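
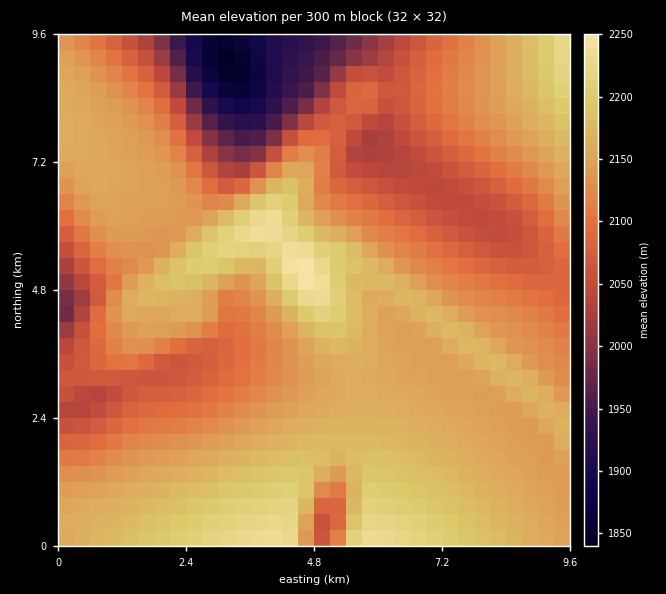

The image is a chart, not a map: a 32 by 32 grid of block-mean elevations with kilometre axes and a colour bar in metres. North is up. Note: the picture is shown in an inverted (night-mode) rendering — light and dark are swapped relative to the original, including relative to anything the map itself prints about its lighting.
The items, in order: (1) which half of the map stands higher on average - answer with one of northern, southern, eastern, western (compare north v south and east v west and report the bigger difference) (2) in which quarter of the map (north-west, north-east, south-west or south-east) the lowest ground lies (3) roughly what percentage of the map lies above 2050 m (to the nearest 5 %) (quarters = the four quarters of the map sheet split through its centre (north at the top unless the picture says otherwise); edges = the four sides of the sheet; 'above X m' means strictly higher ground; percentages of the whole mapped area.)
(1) The southern half stands higher on average than the northern half.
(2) The lowest point lies in the north-west quarter of the map.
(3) Ground above 2050 m makes up about 85 % of the sheet.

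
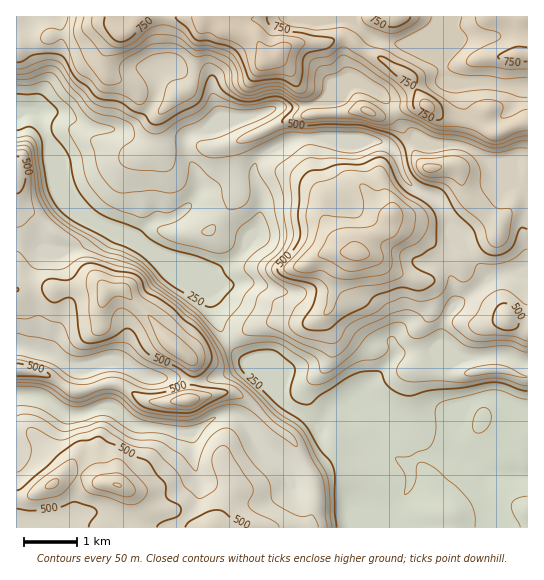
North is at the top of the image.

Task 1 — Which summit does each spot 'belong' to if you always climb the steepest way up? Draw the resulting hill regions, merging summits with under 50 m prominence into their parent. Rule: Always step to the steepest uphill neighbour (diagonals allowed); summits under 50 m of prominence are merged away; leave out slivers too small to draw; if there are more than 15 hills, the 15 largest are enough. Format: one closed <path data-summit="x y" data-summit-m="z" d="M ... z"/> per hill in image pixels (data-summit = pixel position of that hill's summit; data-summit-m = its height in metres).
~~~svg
<path data-summit="271 59" data-summit-m="881" d="M351 16l-334 0-1 97 18-2 5 3 12 31 0 9 13 32 9 16 10 11 15 11 39 19 10 8 66 24 21-15 9-9 6-14-36-28-14-4-11 1 11-15 0-8-6-17-6-12 0-17 44-17 23-4 20-8 31-1 20-6 8-14 19-10 4-14 17-25-15-11-6-6z"/><path data-summit="358 253" data-summit-m="718" d="M317 137l-28 4-22 11-10 9-2 5 0 12 6 17-2 28-16 28-14 13-19 11-27-12-35-12 22 24 39 18 6 24 17 30 58 61 16 8 13 11 18-20 18-2 6 3-2-9 5-9 34-37 35-1 8 13 0-32 8-22 6-7 24-16 9-10-24-32-9-8-15-35-7-7-18-8-8-7-12-30-6-6-8-4-47-1z"/><path data-summit="118 485" data-summit-m="652" d="M355 405l-14 0-5 2-16 19 0 8 5 13-1 4-34 20-3 0-28-28-11-18-13-10-6-2-11 3-27 17-9 0-20-5-25-3-26-18-18 2-12 5 7 27 0 9-11 31-4 33-8 6-15 0-19 7-14-2-1 2 379 1-2-18 16-23 2-24-10-2-14-11-6-8-6-24-6-6z"/><path data-summit="178 349" data-summit-m="648" d="M51 155l2 20 12 27 0 5-22 24-2 10 2 8-17-6-10-1 0 104 35 9 23 13 15-1 16-6 13 0 32 16 32 2 9 2 22-2 36-14-25-30-9-18-6-24-35-16-29-29-47-24-15-11-15-19z"/><path data-summit="369 111" data-summit-m="714" d="M358 83l-9 1-16 7-8 10-8 3-23 4-20 0-20 8-23 4-14 7-28 8-4 4 0 10 14 34 0 8-10 14 10 0 16 6 35 28 7-12 4-17 0-15-6-17 0-12 2-5 10-9 26-12 20-3 68 4 8 4 5-1 9-9 0-5-15-28-14-13z"/><path data-summit="430 169" data-summit-m="667" d="M417 140l-24 10 14 31 8 7 18 8 7 7 15 35 9 8 25 33 20-6 18 0 0-80-26-26-35-20-12-3-21 1z"/><path data-summit="187 401" data-summit-m="642" d="M118 361l-13 0-17 6 13 38 13 3 23 17 54 8 22-14 16-6 12 4 7 8 9 15 11-9 19-25-7-9-31-32-36 14-22 2-9-2-32-2z"/><path data-summit="427 106" data-summit-m="825" d="M374 37l-6 6-12 20-4 14-19 10-2 4 18-7 9-1 20 9 10 10 15 28 0 5-14 11 4 3 4 0 17-9 19 5 21-1 12 3 9-22 0-7-10-12-4-21-14-4-6-18-16-11-20-8-16-1z"/><path data-summit="53 483" data-summit-m="608" d="M33 395l-17 0 0 130 6 2 9 0 19-7 15 0 8-6 4-33 11-31-1-16-6-21-15 0-21-14z"/><path data-summit="507 318" data-summit-m="543" d="M527 273l-33 3-41 30-9 16-3 11 0 32 2 3 19-11 17 0 12-2 14 0 16 6 7 1z"/><path data-summit="515 55" data-summit-m="775" d="M527 16l-84 0-2 50 4 13 5 4 9 1 32-1 8 2 28 2z"/><path data-summit="17 173" data-summit-m="528" d="M34 111l-9 0-9 3 0 127 27 8-2-8 2-10 22-24 0-5-12-27-4-22 2-8-7-14-3-12z"/><path data-summit="17 370" data-summit-m="549" d="M21 347l-5 0 1 48 22 1 31 19 15-2 18-7-16-39-13 1-23-13z"/><path data-summit="397 17" data-summit-m="782" d="M442 16l-89 0-1 5 23 18 42 9 24 15 2-8z"/>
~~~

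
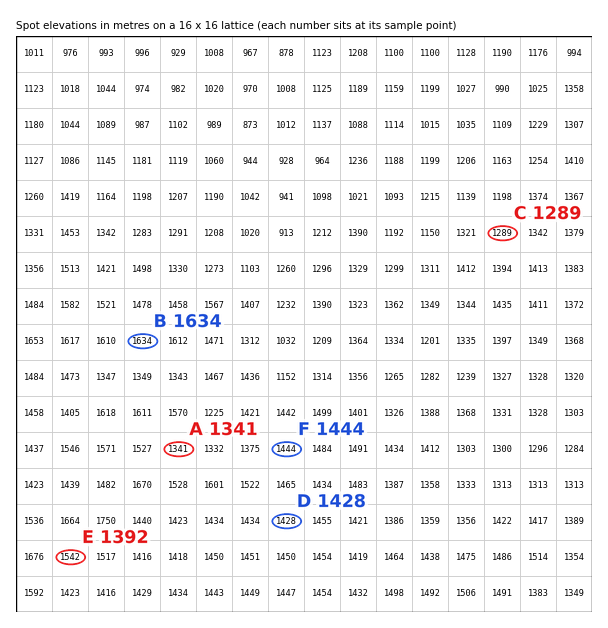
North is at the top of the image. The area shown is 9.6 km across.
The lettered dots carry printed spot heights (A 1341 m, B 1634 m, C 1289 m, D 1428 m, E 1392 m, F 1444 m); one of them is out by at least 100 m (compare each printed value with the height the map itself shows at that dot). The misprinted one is E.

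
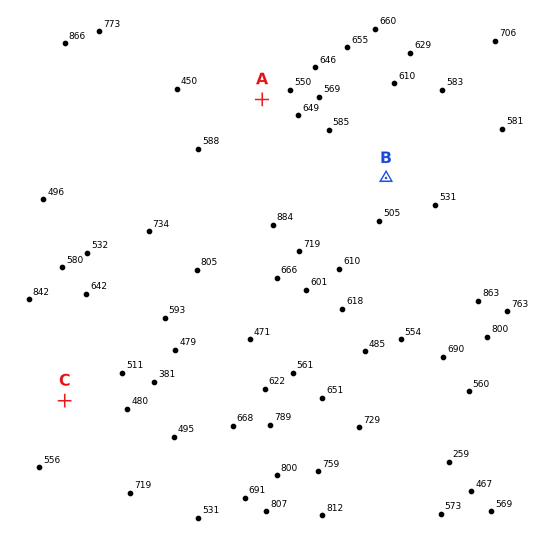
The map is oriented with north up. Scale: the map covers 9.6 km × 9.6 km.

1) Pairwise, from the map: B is higher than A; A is lower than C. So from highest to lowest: C B A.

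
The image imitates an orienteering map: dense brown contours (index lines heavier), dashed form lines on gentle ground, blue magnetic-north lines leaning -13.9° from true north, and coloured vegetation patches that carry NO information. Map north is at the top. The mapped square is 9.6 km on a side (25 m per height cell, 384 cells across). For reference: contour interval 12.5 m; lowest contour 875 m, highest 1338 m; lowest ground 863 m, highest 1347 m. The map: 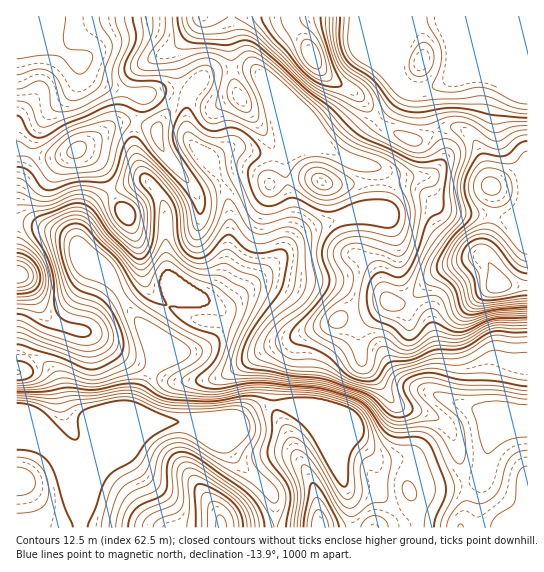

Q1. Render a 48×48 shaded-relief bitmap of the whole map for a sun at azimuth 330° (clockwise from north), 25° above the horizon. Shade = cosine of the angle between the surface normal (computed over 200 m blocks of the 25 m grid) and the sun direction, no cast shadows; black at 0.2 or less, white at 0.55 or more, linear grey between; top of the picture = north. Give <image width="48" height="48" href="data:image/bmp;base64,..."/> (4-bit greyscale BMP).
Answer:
<image width="48" height="48" href="data:image/bmp;base64,Qk32BAAAAAAAAHYAAAAoAAAAMAAAADAAAAABAAQAAAAAAIAEAAATCwAAEwsAABAAAAAAAAAAAAAAABEREQAiIiIAMzMzAERERABVVVUAZmZmAHd3dwCIiIgAmZmZAKqqqgC7u7sAzMzMAN3d3QDu7u4A////AJmZmqvM3dzLu7qYib3tuavLqpq8y6q6qYmZmqvM3d3Mu7uZmb3tuazLupq8y6q7qoiJmqvM3d3cvMy6qrzdurzLupmry7u7qoiJmavMzN3MvN3LqqvMqqu6qqmru6q7qpmZmarMzMzMzN3LqZq7qqu6qqqqqpqruqqpmaq8zMzN3cy7qZmrqau6qqqqqZmru8uqmZqrzN3d3czLuqq6qavLqqqqqZmru8uqmZmqrN7u3LvMzLu6qavLmImaqZmqu6qpmZmqqs7ty6q93Mu6mqrLhmaJmZmqqqqZmZmqqqu7qZmru7u6qqqqdUV4mZmqqpmIiIiZmYd3ZmeJq7uqqZiIdlaJqpmqmVVmZlVXd2VDIhE1iZmIdlRWiImaqYiIiAE0VDIjRWZUMhABNUMzMhAleImZh2ZmZhI0VUMiNYmZiHQQARAAAREkZmZ3ZmVWZndmZlVEV5vMzMp0IiIiNWZVVDNFZnd4iKmHZmVVaJq83d25dmZmd4mHZCI1VmiJmZh2ZmZWeJqqq83cuZiIiJmYdkIkREaIiHdmZ3dniZmYiKze27qYh4mYeGREQhJWZnd3iZmIiZmIiJre7cy6mImYeIdmYwATM3eJq7upmIiJmZrN7u3dy5mYeIh4hiAAAFZ4rMypmIiaqqqs3d3u/bqqmJiJqWAAADRXm8y6mImaqpmazMzd7tu7uqmIq6YhETNGisuqmImZmImZq8u83czMzMqIirqHd2ZWiqqql3iYd3iImru7u7u8zNypiKu6q7qHiaqZhlaHZniIiau7uqq7vN7cupqqu8uXiZmHdkaIZWiIiJq7u7qrvN7u7bqqq8uXeJh2ZlaZdVeYd3mrzdy7zM3f/+26qqmGZ4h3dmerlleZh3iavd3czN3e//7LqYdkRXiIdmi8p2eZh3eJqrzLvMzM7/3KmoZDNGiqmHirqHeZh2eIh4mqqry7zcupmYdTJGirupiaqYiamHd3ZWeIiau7u6mIiYh1NFeau6mJmZmaqYiIdmd4iau7zLqYiZmXVFZniZh4qpmquqqqqZmZmqqrzdyqmYmYdlZmZ3eJqqqru6vNy7qqqZiJzu3LqYmqmHd2Zneaqqq7uqq9y6mId2ZnrN3cy5rNyph2Z4iZmYmqqqqrupdmZndnirzN3KvO7bqHeJmIiHeJmZqqqYd2eJmYiavN3qq9/+yoibl3iHd3iZqqmYiIm7y7q7vN76mr3v7Lq8uHmYd3iZqpiIiJrM3d3dzM7qqave7cu8yom6mIiZqYd3eIq83e7tzMzbqZq83cqqupq7qpmZl2VniZq7vM3dzLu7upmrvLl3iZm8uqmZhlVpq6qqmau8u6qru6qqu7l2Z3eaupmHZmZ6zLqqh4mqqqqru6qqvMyod2Z4mId2eIeJvLqqqImaqqqqqqqZq83bqXZWd2Zniqh4qqqruomaqqqqqqqZmrzcupZVZmZ4m7l3maqqupmaqqqqqqqpmqu7u6hmdmeJmqhmiaqqqqmqqqqqqqqqqqqru7l3d3iZmqhmiaqqqqmqqqqg=="/>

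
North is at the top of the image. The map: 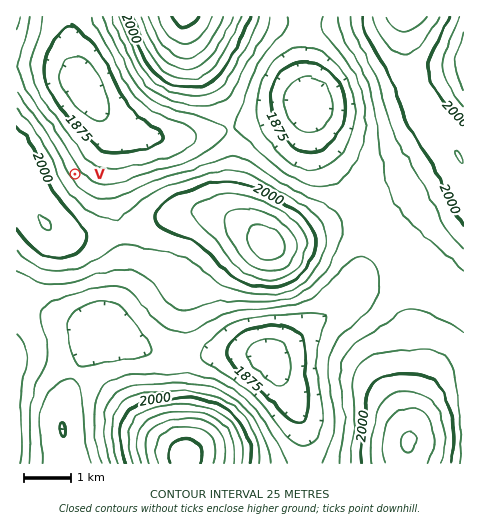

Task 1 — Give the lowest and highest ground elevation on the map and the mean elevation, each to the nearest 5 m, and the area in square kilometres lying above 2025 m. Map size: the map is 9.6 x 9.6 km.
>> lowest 1830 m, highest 2135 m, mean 1955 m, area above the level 10.9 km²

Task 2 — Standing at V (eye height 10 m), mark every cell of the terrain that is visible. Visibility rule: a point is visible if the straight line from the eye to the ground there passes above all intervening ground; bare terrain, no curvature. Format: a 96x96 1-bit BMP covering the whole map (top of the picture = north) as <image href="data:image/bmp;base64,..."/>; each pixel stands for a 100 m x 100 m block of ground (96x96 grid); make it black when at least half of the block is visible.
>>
<image width="96" height="96" href="data:image/bmp;base64,Qk2+BAAAAAAAAD4AAAAoAAAAYAAAAGAAAAABAAEAAAAAAIAEAAATCwAAEwsAAAIAAAAAAAAA////AAAAAAAAAAAAAAAAAAAAAAAAAAAAAAAAAAAAAAAAAAAAAAAAAAAAAAAAAAAAAAAAAAAAAAAAAAAAAAAAAAAAAAAAAAAAAAAAAAAAAAAAAAAAAAAAAAAAAAAAAAAAAAAAAAAAAAAAAAAAAAAAAAAAAAAAAAAAAAAAAAAAAAAAAAAAAAAAAAAAAAAAAAAAAAAAAAAAAAAAAAAAAAAAAAAAAAAAAAAAAAAAAAAAAAAAAAAAAAAAAAAAAAAAAAAAAAAAAAAAAAAAAAAAAAAAAAAAAAAAAAAAAAAAAAAAAAAAAAAAAAAAAAAAAAAAAAAAAAAAAAAAAAAAAAAAAAAAAAAAAAAAAAAAAAAAAAAAAAAAAAAAAAAAAAAAAAAAAAAAAAAAAAAAAAAAAAAAAAAAAAAAAAAAAAAAAAAAAAAAAAAAAAAAAAAAAAAAAAAAAAAAAAAAAAAAAAAAAAAAAAAAAAAAAAAAAAAAAAAAAAAAAAAAAAAAAAAAAAAAAAAAAAAAAAAAAAAAAAAAAAAAAAAAAAAAAAAAAAAAAAAAAAAAAAAAAAAAAAAAAAAAAAAAAAAAAAAAAAAAAAAAAAAAAAAAAAAAAAAAAAAAAAAAAAAAAAAAAAAAAAAAAAAAAAAAAAAAAAAAAAAAAAAAAAAAAAAAAAAAAAAAAAAAAAAAAAAAAAAAAAAAAAAAAAAAAAAAAAAAAAAAAAAAAAAAAAAAAABgAAAAAAAAAAAAAADgAAAAAAAAAAAAAAHwAAAAAAAAAAAAAAHwAAAAAAAAAAAAAAPwAAAAAAAAAAAAAAfgAAAAAAAAAAAAAA/gAAAAAAAAAA/gAB/AAAAAAAAAA//8AD+AAAAAAAAAD///wP8AAAAAAAAAP/////wAAAAAAAAAP/////gAAAAAAAAAf/////AAAAAAAAAA//////AAAAAAAAAA//////AAAAAAAAAB//////AAAAAAAAAB//////AAAAAAAAAD//////gAAAAAAAAH//////gAAAAAAAAH//////gAAAAAAAIH//////wAAAAAAD4P//////wAAAAAAf4P//////wAAAAAB/wP//////wAAAAAP/wP//////4AAAAB//gP//////4AAAAD//AH//////4AAAAH/+ABP/////4AAAAP/+AAH/////wAAAAf/8AAH/////wAAAAf/4AAH/////wAAAA//wAAH/////gAAAA//gAAP/////gAAAA//gAAP/////AAAAB//AAAf////+AAAAB//AAB/////+AAAAB/+AAH/////8AAAAD/+AAf/////4AAAAD/8AD//////4AAAAD/8AD//////wAAAAD/8AD//////wAAAAH/8AD//////gAAAAH/8AD//////gAAAAH/8AD//////AAAAAH/8AD//////AAAAAP/8AD//////AAAAAP/8AD/////+AAAAAH/8AD/////+AAAAAH/8AD/////+AAAAAH/8AD/////8AAAAAD/8AD/////8AAAAAD/8AD/////4AAAAAD/8AA="/>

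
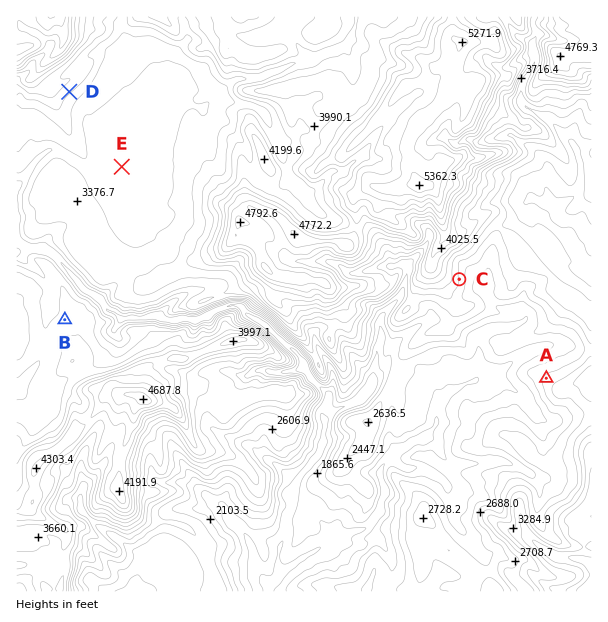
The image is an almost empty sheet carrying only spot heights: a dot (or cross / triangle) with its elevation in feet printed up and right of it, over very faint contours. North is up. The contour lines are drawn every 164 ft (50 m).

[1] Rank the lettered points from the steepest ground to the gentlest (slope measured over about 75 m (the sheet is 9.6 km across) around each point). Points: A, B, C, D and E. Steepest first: C D A B E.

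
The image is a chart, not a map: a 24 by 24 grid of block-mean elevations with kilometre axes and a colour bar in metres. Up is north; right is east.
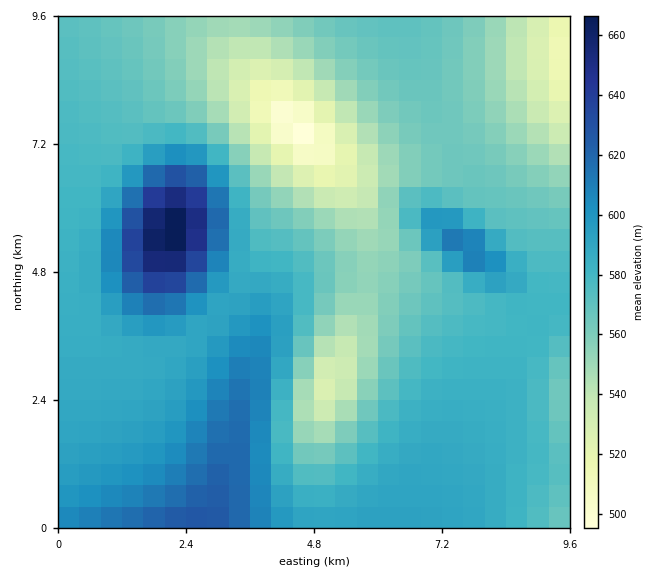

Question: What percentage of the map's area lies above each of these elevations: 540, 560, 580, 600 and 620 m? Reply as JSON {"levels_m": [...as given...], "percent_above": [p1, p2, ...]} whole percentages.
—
{"levels_m": [540, 560, 580, 600, 620], "percent_above": [91, 75, 46, 15, 5]}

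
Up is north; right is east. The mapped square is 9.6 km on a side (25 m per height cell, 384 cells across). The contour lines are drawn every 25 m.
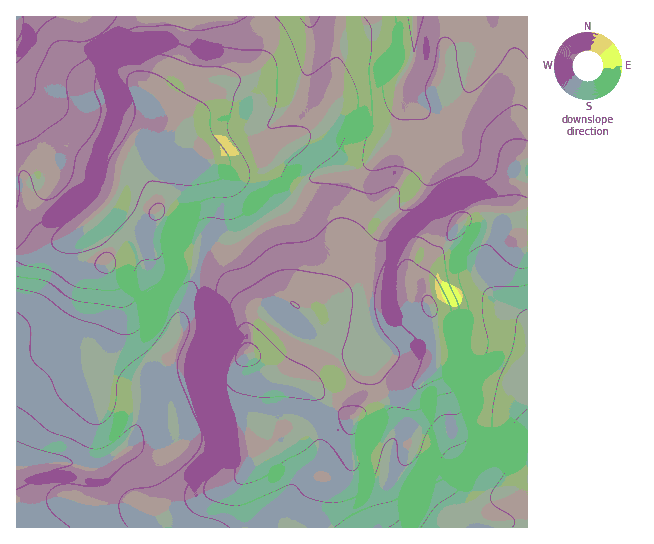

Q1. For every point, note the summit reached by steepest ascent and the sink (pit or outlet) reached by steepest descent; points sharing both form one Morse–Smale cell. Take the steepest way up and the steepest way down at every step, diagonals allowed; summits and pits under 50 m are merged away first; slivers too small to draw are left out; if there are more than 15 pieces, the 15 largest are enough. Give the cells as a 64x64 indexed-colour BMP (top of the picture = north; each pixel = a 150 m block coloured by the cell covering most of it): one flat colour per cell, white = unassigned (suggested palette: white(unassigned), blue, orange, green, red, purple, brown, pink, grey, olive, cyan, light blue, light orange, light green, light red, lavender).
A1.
<image width="64" height="64" href="data:image/bmp;base64,Qk12CAAAAAAAAHYAAAAoAAAAQAAAAEAAAAABAAQAAAAAAAAIAAATCwAAEwsAABAAAAAAAAAA////ALR3HwAOf/8ALKAsACgn1gC9Z5QAS1aMAMJ34wB/f38AIr28AM++FwDox64AeLv/AIrfmACWmP8A1bDFABERERERERERERERERERERESIiIiIiIiIiIiIiIiIiIiERERERERERERERERERERERIiIiIiIiIiIiIiIiIiIiIREREREREREREREREREREREiIiIiIiIiIiIiIiIiIiIhERERERERERERERERERERESIiIiIiIiIiIiIiIiIiIiERERERERERERERERERERERIiIiIiIiIiIiIiIiIiIiIRERERERERERERERERERERIiIiIiIiIiIiIiIiIiIiIhERERERERERERERERERERIiIiIiIiIiIiIiIiIiIiIiEREREREREREREREREREREiIiIiIiIiIiIiIiIiIiIiIzMzMzMzMREREREREREREiIiIiIiIiIiIiIiIiIiIiIjMzMzMzMzERERERERERERIiIiIiIiIiIiIiIiIiIiIiMzMzMzMzMxERERERERERESIiIiIiIiIiIiIiIiIiIiIzMzMzMzMzMRERERERERERESIiIiIiIiIiIiIiIiIiIjMzMzMzMzMxERERERERERERIiIiIiIiIiIiIiIiIiIiMzMzMzMzMzEREREREREREREiIiIiIiIiIiIiIiIiIiIzMzMzMzMzMRERERERERERESIiIiESIiIiIiIiIiIiIjMzMzMzMzMxEREREREREREREiIhERESIiIiIiIiIiIiMzMzMzMzMzERERERERERERESIhERERESIiIiIiIiIiIzMzMzMzMzMxERERERERERERIhERERERESIiIiIiIiIjMzMzMzMzMzERERERERERERERERERERERESIiIiIiIiMzMzMzMzMzMREREREREREREREREREREREREiIiIiIiIzMzMzMzMzMzERERERERERERERERERERERESIiIiIiIjMzMzMzMzMzMxEREREREREREREREREREREREiIiIiIiMzMzMzMzMzMzMRERERERERERERERERERERESIiIiIiIzMzMzMzMzMzMzERERERERERERERERERERESIiIiIiIjMzMzMzMzMzMzMRERERERERERERERERERERIiIiIiIiMzMzMzMzMzMzMxEREREREREREREREREREREiIiIiIiIzMzMzMzMzMzMzMRERERERERERERERERERESIiIiIiIjMzMzMzMzMzMzMxERERFxEREUQRERERERERIiIiIiIiMzMzMzMzMzMzMzERERF3dxF3d0REREREREIiIiIiIiIzMzMzMzMzMzMzMxEREXd3d3d3dEREREREQiIiIiIiIjMzMzMzMzMzMzMzEREXd3d3d3d3RERERERCIiIiIiIiMzMzMzMzMzMzMzMRERd3d3d3d3dEREREREIiIiIiIiIzMzMzMzMzMzMzMxERd3d3d3d3d3REREREQiIiIiIiIjMzMzMzMzMzMzMzMRF3d3d3d3d3dEREREREIiIiIiIiMzMzMzMzMzMzMzMxEXd3d3d3d3dERERERERCIiIiIiIzMzMzMzMzMzMzMzMRd3d3d3d3d0REREREREQiIiIiKTMzVVMzMzMzMzMzMzOIh3d3d3d0RERERERERCIiIiIpMzVVVTMzMzMzMzMzM4iId3d3d3REREREREREQiIiIpkzVVVVUzMzMzMzMzMziIiId3d0REREREREREREIiIimTNVVVVVUzMzMzMzMzOIiIiId0RERERERERERERERESZM1VVVVVTMzMzMzMzM4iIiIiERERERERERERERERERJk1VVVVVVUzMzMzMzMziIiIiGZERERERERERERERERESTVVVVVVVTMzMzMzMzOIiIhmZkRERERERERERERERERJNVVVVVVVUzMzMzMzM4iIhmZmZERERERERERERERERElVVVVVVVVTMzMzMzM4hmZmZmZmZERERERERERERERESVVVVVVVVVMzMzMzMzZmZmZmZmZmZmZERERERERERERJVVVVVVVVVTMzMzMzZmZmZmZmZmZmZmRERERERERERERVVVVVVVVVUzMzM2ZmZmZmZmZmZmZmZkRERERERERERFVVVVVVVVVVUzM2ZmZmZmZmZmZmZmZmZEREREREREREVVVVVVVVVVVVVTZmZmZmZmZmZmZmZmZmRERERERERERVVVVVVVVVVVVVVmZmZmZmZmZmZmZmZmZERERERERERFVVVVVVVVVVVVVWZmZmZmZmZmZmZmZmZkREREREREREVVVVVVVVVVVVVVVmZmZmZmZmZmZmZmZmRERERERERERVVVVVVVVVVVVVVVZmZmZmZmZmZmZmZmZERERERERERFVVVVVVVVVVVVVVVmZmZmZmZmZmZmZmZkREREREREREVVVVVVVVVVVVVVVVZmZmZmZmZmZmZmZmRERERERERERVVVVVVVVVVVVVVVVVVVZmZmZmZmZmZmZERERERERERFVVVVVVVVVVVVVVVVVVVWZmZmZmZmZmZmREREREREREVVVVVVVVVVVVVVVVVVVVZmZmZmZmZmZmZkRERERERERVVVVVVVVVVVVVVVVVVVVWZmZmZmZmZmZmRERERERERFVVVVVVVVVVVVVVVVVVVVZmZmZmZmZmZmZEREREREREVVVVVVVVVVVVVVVVVVVVVmZmZmZmZmZmZkRERERERERVVVVVVVVVVVVVVVVVVVVWZmZmZmZmZmZmRERERERERFVVVVVVVVVVVVVVVVVVVVZmZmZmZmZmZmZERERERERE"/>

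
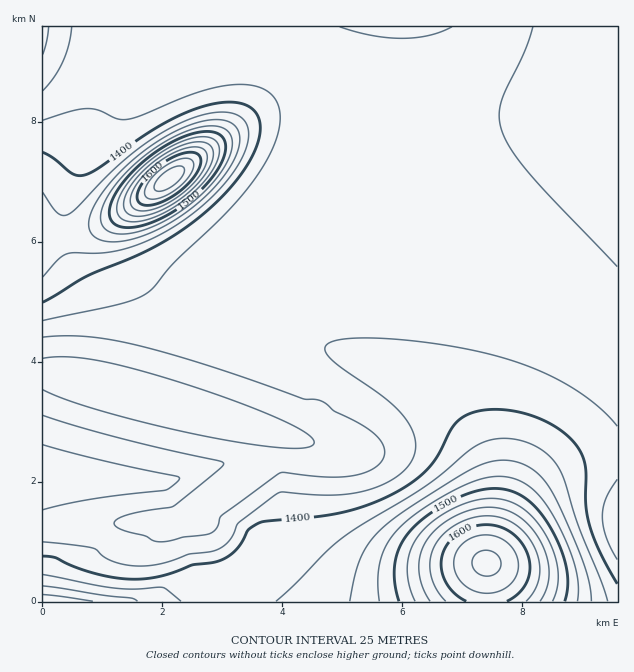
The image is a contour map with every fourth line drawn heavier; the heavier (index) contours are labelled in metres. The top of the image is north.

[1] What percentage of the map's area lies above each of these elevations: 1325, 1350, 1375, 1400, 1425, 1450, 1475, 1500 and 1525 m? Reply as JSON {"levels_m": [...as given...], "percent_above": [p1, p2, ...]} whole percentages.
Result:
{"levels_m": [1325, 1350, 1375, 1400, 1425, 1450, 1475, 1500, 1525], "percent_above": [97, 84, 37, 23, 15, 11, 8, 7, 5]}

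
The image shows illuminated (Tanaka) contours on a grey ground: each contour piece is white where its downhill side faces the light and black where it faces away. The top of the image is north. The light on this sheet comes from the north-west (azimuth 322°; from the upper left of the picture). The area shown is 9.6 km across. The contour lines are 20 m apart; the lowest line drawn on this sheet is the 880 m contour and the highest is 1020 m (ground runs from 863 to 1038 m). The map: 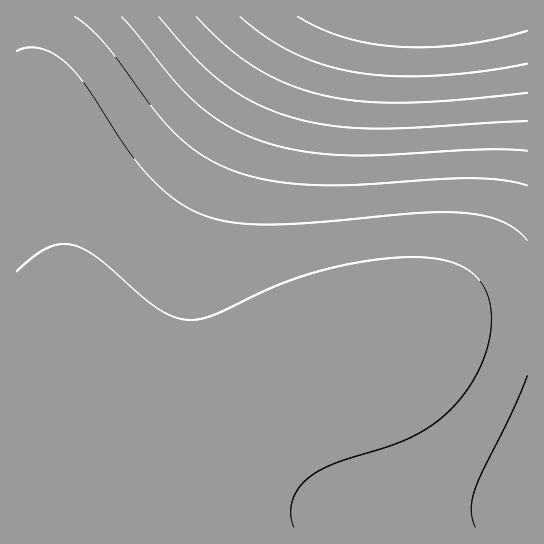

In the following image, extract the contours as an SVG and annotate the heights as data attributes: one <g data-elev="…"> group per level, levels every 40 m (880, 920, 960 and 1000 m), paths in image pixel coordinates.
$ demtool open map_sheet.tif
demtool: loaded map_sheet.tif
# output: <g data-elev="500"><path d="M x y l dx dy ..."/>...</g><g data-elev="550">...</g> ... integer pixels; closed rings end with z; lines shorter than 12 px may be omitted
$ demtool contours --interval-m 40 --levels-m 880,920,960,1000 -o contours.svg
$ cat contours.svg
<g data-elev="880"><path d="M527 31l-30 8-34 5-33 3-31 0-28-3-26-7-24-8-23-12"/></g><g data-elev="920"><path d="M527 93l-70 7-54 3-42-2-37-6-37-11-32-16-29-22-30-29"/></g><g data-elev="960"><path d="M527 151l-45-2-97 6-39 0-44-4-38-9-35-16-16-10-16-13-23-23-52-63"/></g><g data-elev="1000"><path d="M475 527l-4-17 4-21 38-78 14-35"/><path d="M527 240l-10-10-15-9-17-5-22-3-44 0-101 9-47 3-37-2-31-8-14-7-14-8-28-26-22-28-40-61-19-22-12-9-13-6-12-1-12 4"/></g>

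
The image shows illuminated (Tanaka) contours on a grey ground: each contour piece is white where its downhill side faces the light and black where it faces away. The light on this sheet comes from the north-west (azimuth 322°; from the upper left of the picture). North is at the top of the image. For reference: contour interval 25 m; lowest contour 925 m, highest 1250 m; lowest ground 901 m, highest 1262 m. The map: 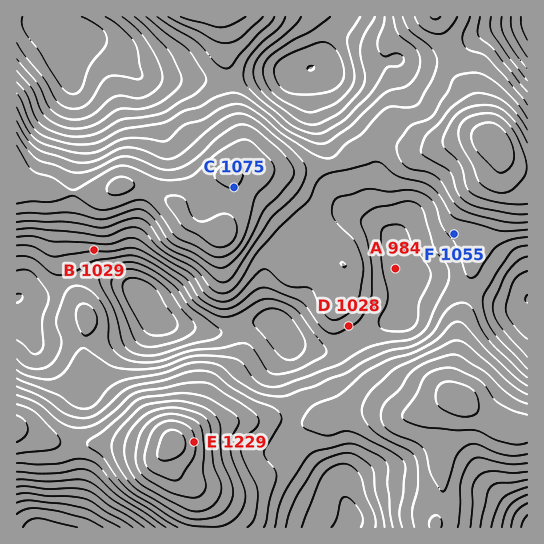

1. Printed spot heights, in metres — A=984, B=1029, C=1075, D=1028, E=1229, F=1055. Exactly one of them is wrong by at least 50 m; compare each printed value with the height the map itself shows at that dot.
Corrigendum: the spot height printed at C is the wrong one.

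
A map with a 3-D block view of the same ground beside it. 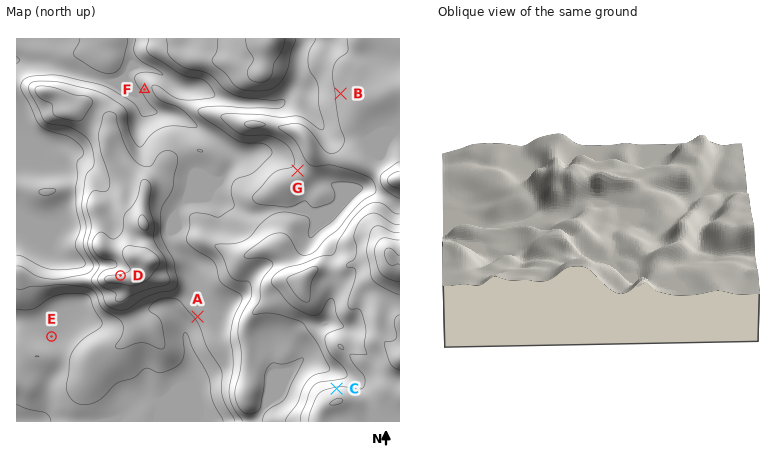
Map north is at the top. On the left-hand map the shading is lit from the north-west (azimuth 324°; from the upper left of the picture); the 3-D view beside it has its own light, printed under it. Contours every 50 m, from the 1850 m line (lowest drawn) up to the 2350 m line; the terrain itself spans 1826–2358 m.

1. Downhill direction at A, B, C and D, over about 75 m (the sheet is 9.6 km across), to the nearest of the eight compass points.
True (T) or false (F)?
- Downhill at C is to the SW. F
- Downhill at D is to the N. T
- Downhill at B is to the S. F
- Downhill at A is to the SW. T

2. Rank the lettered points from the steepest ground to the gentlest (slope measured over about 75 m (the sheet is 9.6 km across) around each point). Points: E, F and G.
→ F G E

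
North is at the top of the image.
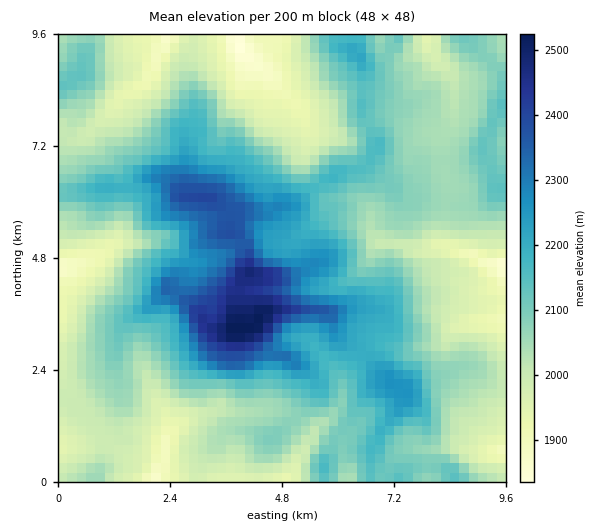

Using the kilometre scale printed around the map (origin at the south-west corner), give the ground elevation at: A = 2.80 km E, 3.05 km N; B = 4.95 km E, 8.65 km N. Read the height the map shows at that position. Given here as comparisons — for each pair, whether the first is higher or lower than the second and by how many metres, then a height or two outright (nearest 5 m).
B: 345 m lower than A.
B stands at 1920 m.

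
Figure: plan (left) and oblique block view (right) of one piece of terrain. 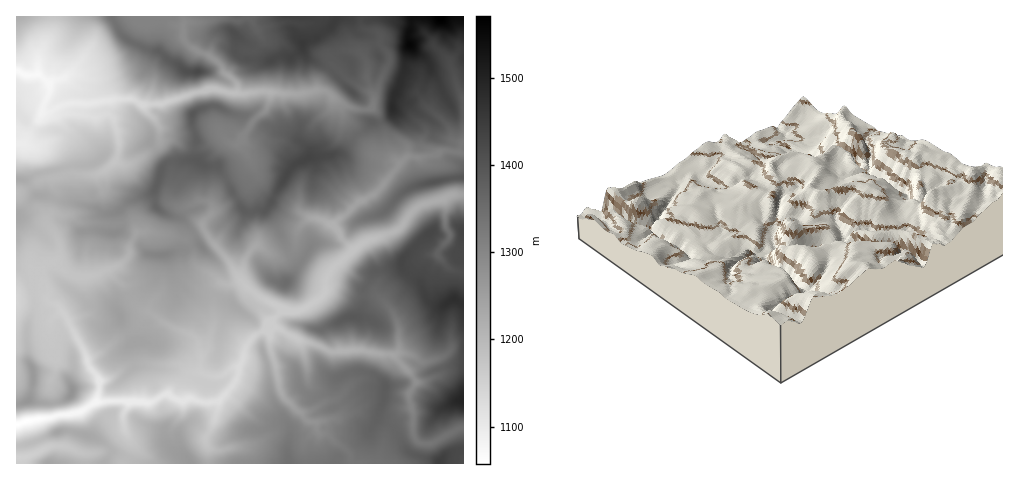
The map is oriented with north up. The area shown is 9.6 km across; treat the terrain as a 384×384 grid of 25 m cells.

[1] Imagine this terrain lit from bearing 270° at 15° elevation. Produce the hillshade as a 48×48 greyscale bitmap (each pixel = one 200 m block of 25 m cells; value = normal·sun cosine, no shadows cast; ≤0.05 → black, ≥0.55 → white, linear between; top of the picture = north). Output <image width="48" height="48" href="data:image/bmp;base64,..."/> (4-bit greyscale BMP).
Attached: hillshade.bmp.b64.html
<image width="48" height="48" href="data:image/bmp;base64,Qk32BAAAAAAAAHYAAAAoAAAAMAAAADAAAAABAAQAAAAAAIAEAAATCwAAEwsAABAAAAAAAAAAAAAAABEREQAiIiIAMzMzAERERABVVVUAZmZmAHd3dwCIiIgAmZmZAKqqqgC7u7sAzMzMAN3d3QDu7u4A////AHmoVVeGVneJh1NpmHiJhmZ3Znd3eImXVWVndneHVWipdjJomZmZhlZ3Z4dniGaahoh2Z4dkNYqodSN6mIiJhlZniIdmdUZ4mZm8hmZDNpmYZTNquod3hlV5mIdmZHpkV2eal3l1R6h3ZVM4y5iIdUaImYh2U42VMyNURXu4RoZ4ZnU3qrqYU3mHeIh1Q47IZmVFUgBodWeYVXZomruXSKh4d4iFM526mKY1qAA5dVdld3hleaume5h3eIiGIpyrurclqSAqpVZlZ3dlR6umm3eYd4iGQUrKu8g0hyBaqFVVVmZmVpunqmiod3djI4uZq8cjdyOqd2VVVWZ2RZuYuVmWeHQzR6qpmpU1dzW6h2ZlRFZ2Q3yIpmlkZ2VWiZmJvIZWdkioiGZlREZ3U3t2dXiHZnmXaaqWi4ZWZXqXd3ZlRFZ3VFh3dq23VniEOKqWeoZWZpqYdmZlVWZmZWRXrNyXZndjOKqmeZdWZ6mIhlZmdmZmdmM3qZrMp2ZTSaumaJdlaJiIdVZ3ZlVndkNVZ3m923VEeaqnZ5hmiYiIdmZ3dlVmZDVoljSM7qZXiKqIdpdniHeId3dndlVVU0i8kgBJ78dniZh4dndnhmeIiId3dlVFRI3rcQA439h4iYZmZmZ3ZnZ3iZh3ZlRVNL63dAAmvvuIl2ZmZ2ZmeIdmeamHZVZkNqt2d0AEfP2ql2ZWiFZ2eZd3ZquGVWZCZ2h4iHMSNr27uWRIl0V2epd3ZYl3d3UmpjWZdnZCElir3aY0m1Vmi5d3ZFd3d2NZpySJZXZCZzRov/pSjlVWiph3ZVeIh0OJmVRmQ1U1rHRDOv5znURXiJmHZWiYZDNquoZTMiRme7ljAq2Wm2VniIiHh3mVNWVYy3dzEldmNIuoECiIq5h2d3doqpl0VUVpuGeWI3hUM0e8ggJGiYdmd3ZoqquVVlVolVeaUnhERFRayWQhNlVWd2ZoiKzHVmZnZFack1dUREQ2qph2Vnd3ZmZWeK3qZndlNFecplZURDREeYd3iWZ5mHdkWJvtl3ZUNFebqHZVQyNUV4eIiGd5mYiFWZibuYZDRXiamIdlQiRWZndndnd4mYh1Wal4vLYkVomZmHZURUVmZ4h1VWeIeId2aal4vbU1ZnmYh2VUV3ZmiGZlVmVoiHZ3ipdpzrQ2dliYd2REWJl5lVZlVlRXh3d3moaKz8VGZUN5h2Q0aJe+k0VXZFVXd3d3iWaIvdpzE2ZXh2ZVepbPlER4UmVXh3d3iJmGVol1Rnh3d3h43WKvpEV3MVVWh3d4mqiJhTE3d4Zoh2aMyEWexUZlRFZ3d4iIrMmKuXMASqZWdlWKhlZ72FZjRnZ4dniJvcqaqGQBnKh2dlZmdlZ42lZTWFV4dmeK3sqpYyNK2neHd2RGdld33WQjeTRoh1aL7rh1M0ebuGZ4iHRFZmd4/kAmdiNXmGWO/GVlRYmZqFV4mXZUVmZp7lBIZTNWiXaf5kZmVomqlkaJmGZ1RWVp3GSHVERGeYi9hFZmZniJh3iZh2Z3ZWaJq4eWRQ=="/>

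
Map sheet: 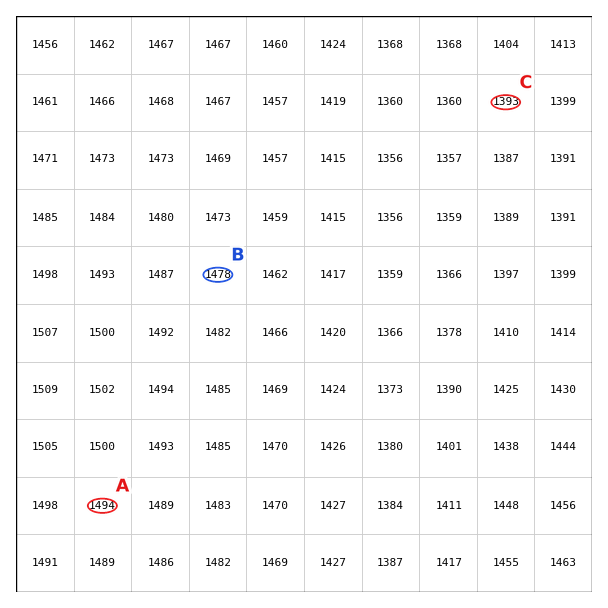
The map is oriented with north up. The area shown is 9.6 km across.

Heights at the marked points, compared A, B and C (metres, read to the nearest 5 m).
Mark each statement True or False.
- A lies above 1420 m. True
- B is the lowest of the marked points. False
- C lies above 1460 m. False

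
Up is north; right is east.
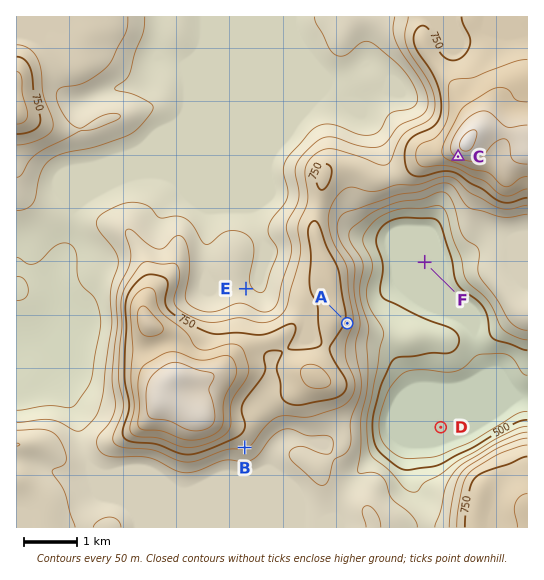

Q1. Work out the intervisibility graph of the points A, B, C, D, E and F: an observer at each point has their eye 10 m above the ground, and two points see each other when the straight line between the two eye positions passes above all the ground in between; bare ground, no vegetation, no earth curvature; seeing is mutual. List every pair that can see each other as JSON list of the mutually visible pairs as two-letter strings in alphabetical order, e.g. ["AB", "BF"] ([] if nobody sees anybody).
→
["AC", "AD", "AF", "CD", "CF"]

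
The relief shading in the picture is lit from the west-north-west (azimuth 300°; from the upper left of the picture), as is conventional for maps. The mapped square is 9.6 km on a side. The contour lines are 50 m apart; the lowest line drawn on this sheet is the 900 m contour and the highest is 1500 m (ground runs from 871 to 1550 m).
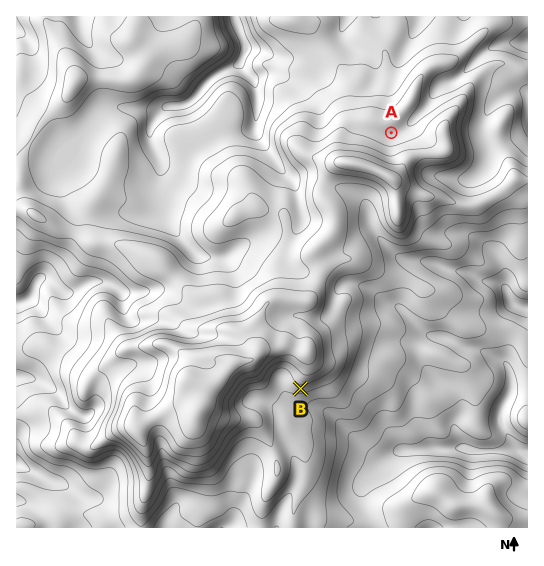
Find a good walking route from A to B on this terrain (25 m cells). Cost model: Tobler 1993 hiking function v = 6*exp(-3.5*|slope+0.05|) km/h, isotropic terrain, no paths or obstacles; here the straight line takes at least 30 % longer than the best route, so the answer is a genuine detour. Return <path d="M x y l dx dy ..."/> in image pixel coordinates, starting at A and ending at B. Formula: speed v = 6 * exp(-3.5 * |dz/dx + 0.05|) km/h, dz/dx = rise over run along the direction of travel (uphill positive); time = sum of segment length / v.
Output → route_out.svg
<path d="M391 133l-10 5-20 0-11 5-9 0-11 6-7 6-2 6 0 10 5 11 0 25 3 6 0 32-4 8 0 65 5 11 0 36-3 5-10 11-16 8"/>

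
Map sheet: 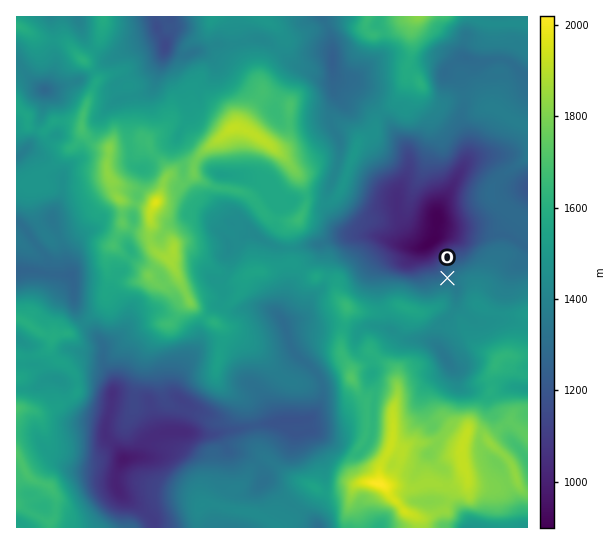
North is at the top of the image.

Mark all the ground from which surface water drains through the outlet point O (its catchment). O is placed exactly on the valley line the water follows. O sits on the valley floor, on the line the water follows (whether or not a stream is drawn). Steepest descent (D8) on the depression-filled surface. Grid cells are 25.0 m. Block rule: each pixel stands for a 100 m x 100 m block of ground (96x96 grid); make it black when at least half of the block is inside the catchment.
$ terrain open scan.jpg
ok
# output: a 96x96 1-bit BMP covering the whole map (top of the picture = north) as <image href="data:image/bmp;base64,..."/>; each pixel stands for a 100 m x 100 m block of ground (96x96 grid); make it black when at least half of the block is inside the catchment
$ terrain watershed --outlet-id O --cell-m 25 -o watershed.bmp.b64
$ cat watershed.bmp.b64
<image width="96" height="96" href="data:image/bmp;base64,Qk2+BAAAAAAAAD4AAAAoAAAAYAAAAGAAAAABAAEAAAAAAIAEAAATCwAAEwsAAAIAAAAAAAAA////AAAAAAAAAAAAAAAAAAAAAAAAAAAAAAAAAAAAAAAAAAAAAAAAAAAAAAAAAAAAAAAAAAAAAAAAAAAAAAAAAAAAAAAAAAAAAAAAAAAAAAAAAAAAAAAAAAAAAAAAAAAAAAAAAADgAAAAAAAAAAAAAA//4AAAAAAAAAAAAA//8AAAAAAAAAAAAA//8AAAAAAAAAAAAA//8AAAAAAAAAAAAAf/8AAAAAAAAAAAAAf/8AAAAAAAAAAAAAP/8AAAAAAAAAAAAAP/8AAAAAAAAAAAAAP/8AAAAAAAAAAAAAH/+IAAAAAAAAAAAD///8AAAAAAAAAAAD////AAAAAAAAAAAD////AAAAAAAAAAAD///8AAAAAAAAAAAD///4AAAAAAAAAAAD///4AAAAAAAAAAAH///4AAAAAAAAAAAP///4AAAAAAAAAAAP///4AAAAAAAAAAAf///4AAAAAAAAAAAf///4AAAAAAAAAAAf///4AAAAAAAAAAA////8AAAAAAAAAAA////8AAAAAAAAAAB/////8AAAAAAAAAB/////8AAAAAAAAAB/////8AAAAAAAAAB/////8AAAAAAAAAB/////8AAAAAAAAAB/////8AAAAAAAAAA/////8AAAAAAAAAA/////8AAAAAAAAAA////4AAAAAAAAAAAAGB/gAAAAAAAAAAAAAA/AAAAAAAAAAAAAAAfAAAAAAAAAAAAAAAeAAAAAAAAAAAAAAAAAAAAAAAAAAAAAAAAAAAAAAAAAAAAAAAAAAAAAAAAAAAAAAAAAAAAAAAAAAAAAAAAAAAAAAAAAAAAAAAAAAAAAAAAAAAAAAAAAAAAAAAAAAAAAAAAAAAAAAAAAAAAAAAAAAAAAAAAAAAAAAAAAAAAAAAAAAAAAAAAAAAAAAAAAAAAAAAAAAAAAAAAAAAAAAAAAAAAAAAAAAAAAAAAAAAAAAAAAAAAAAAAAAAAAAAAAAAAAAAAAAAAAAAAAAAAAAAAAAAAAAAAAAAAAAAAAAAAAAAAAAAAAAAAAAAAAAAAAAAAAAAAAAAAAAAAAAAAAAAAAAAAAAAAAAAAAAAAAAAAAAAAAAAAAAAAAAAAAAAAAAAAAAAAAAAAAAAAAAAAAAAAAAAAAAAAAAAAAAAAAAAAAAAAAAAAAAAAAAAAAAAAAAAAAAAAAAAAAAAAAAAAAAAAAAAAAAAAAAAAAAAAAAAAAAAAAAAAAAAAAAAAAAAAAAAAAAAAAAAAAAAAAAAAAAAAAAAAAAAAAAAAAAAAAAAAAAAAAAAAAAAAAAAAAAAAAAAAAAAAAAAAAAAAAAAAAAAAAAAAAAAAAAAAAAAAAAAAAAAAAAAAAAAAAAAAAAAAAAAAAAAAAAAAAAAAAAAAAAAAAAAAAAAAAAAAAAAAAAAAAAAAAAAAAAAAAAAAAAAAAAAAAAAAAAAAAAAAAAAAAAAAAAAAAAAAAAAAAAAAAAAAAAAAAAAAAAAAAAAAAAAAAAAAAAAAAAAAAAAAAAAAAAAAAAAAAAAAAAAAAAAAAAAAAAAAAAAAAAAAAA="/>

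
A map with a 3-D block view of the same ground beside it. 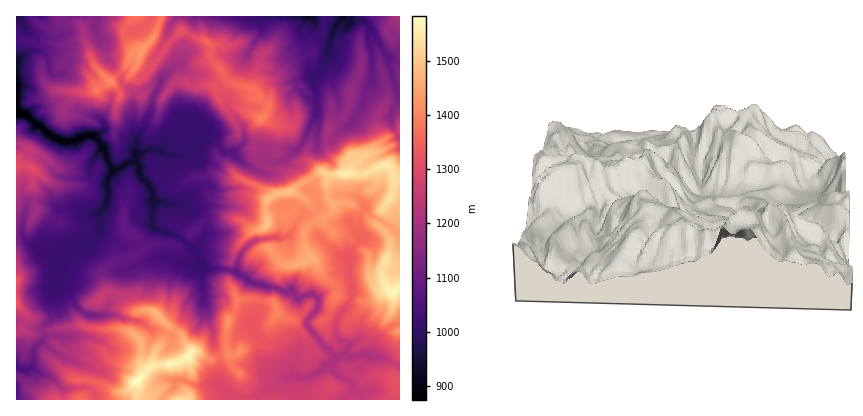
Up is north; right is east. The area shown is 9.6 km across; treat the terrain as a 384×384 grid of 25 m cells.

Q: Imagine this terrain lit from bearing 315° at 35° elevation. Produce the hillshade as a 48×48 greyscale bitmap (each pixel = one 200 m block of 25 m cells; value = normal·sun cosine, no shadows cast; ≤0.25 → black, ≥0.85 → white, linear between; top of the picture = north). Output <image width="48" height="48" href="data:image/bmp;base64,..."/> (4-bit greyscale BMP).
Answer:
<image width="48" height="48" href="data:image/bmp;base64,Qk32BAAAAAAAAHYAAAAoAAAAMAAAADAAAAABAAQAAAAAAIAEAAATCwAAEwsAABAAAAAAAAAAAAAAABEREQAiIiIAMzMzAERERABVVVUAZmZmAHd3dwCIiIgAmZmZAKqqqgC7u7sAzMzMAN3d3QDu7u4A////ALvezN2oisl2Z33ZVGiHZ3mpiZmGaJiamLzNy6qZrOyFV2nJVXeHZniZmaqYd4iJmazMy6mZq+/XJFR3M2eGVWd4mJu5iJmJmZq7q8uqq878YzIiEUeIVWd3d2eqmJqqqnepqqq6mb3duZhSAEZmVWd3eHRpqpmrqWabqaqZqqzcyr3YMmmXNFZneIdmiYiJmWV8qqqqqqq6uovdg4uqdWZmZ4d3Z4ZneFRJmZqpmZiZm5mruKyYmHdmZnhmZXdndmVHqYiaqru5mpmXq7yGiIdVVYdmdVd2inZXzdvM7uy6mIZ3jO2UeKhlUot1iGd3V2dmne2azu24iHZme//FaJqHhT7FeoeIYxVom862SLztyodVa+/oZ4qXnGrXSaiHdQNXms7sdqzd7bpkat7bmb2ni8naR7qHZgFGiaz/2qvLzculWs3LrLynp2aad6upiAAliJrO7LzcvLu5i+7YeqlhJkNoeKu6qSEleJq8yqrMu7qqm//Jh1QwA1VneLvKiUVWeJmruYiJqqmYmb2oZXh2Q0VWeczbdyV3iImry5h3eIiHiauEp2iZqXZWeLzdljR4iIiau6qXZnd3iazWnqmZu5dmZ6vOt1Rnd3iJqpmZmJmGebzsOty6uod2Vou8uHM2dnd3mqiImpmoZ6vekjWJunZ3ZniZp4UUdmeHmqiHipiah5mK3HEleoZ3Z4mYh3gyZ3eIm7h3eZmauru7zdlXeah2Voqod1lzR3d2i7lneqmZq73dzdl4h4mXRGnJVkZ0RWZlWrpmeZmJmrzLq8hGd3iZdle9dWVDMzRVWbp2eId3mry6q92XZniId3d8tnZCRUVVScqHiZiHeaupm+7/yHmGVVd4qWdkRWd2N9t4iZmpiJy5qqzv/7mXVEVnimd1VmVoVayZmImau73sqru87/7MuHh2eXh2d3ZYh1eqqZmZq83bupib3e/v+4m7mIiYibt0ioNZuZiZmruruIh3vs3//rmJqsqHms7WeIVXiJiIiruGuXdkS7vP//7IZpqHh2jLmWRXdniIiby0eGZUE6uq7//9hGiZYgATamNHhWiIiJu4ZjRVIGzInN7+x5Z4ZCABN0E0hUeIiIiIaENXYBvaaLzLzMuHmFQzR0BDZyV3eHZ4epVXhAjblovIjLaJqWVCBVAyNxFVV2aIiadHl0jKqGrKaNuZiHVDE2AkGDAiJGiJmIdFh2rLqWi7ht3LqqqXQlQlKLETNXh4mYdUZ2nMumeqlry7zN7clkQiE8tniZiJqodlVnm8zHWal7u6q83cupZCEHy6mqmJu5d1RGi7zaWJmLzKmazbqtpyMBi7mZl4u5ZnZFaavcaJmazLqpzbi9yTFBSLuYhmnJZXdmV6rMeJimm6qqvLi923A1NoqoZUXMdFd4ZprLh6iXiZmau6m8zLUHVHmpeHR9x1aJdpvLiKiImZmauYmruswjpnuruqp723aJlovdmql6qqmJuorMt4twvIu7yqqr3aeap1rOurp9mbqJqorO2GmgXKvLu6qqvLqbyTit2cuQ=="/>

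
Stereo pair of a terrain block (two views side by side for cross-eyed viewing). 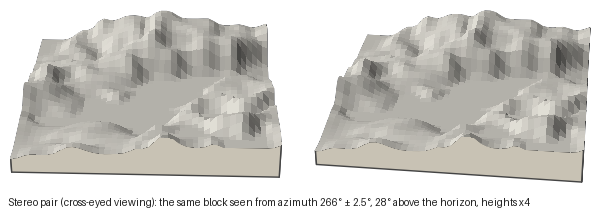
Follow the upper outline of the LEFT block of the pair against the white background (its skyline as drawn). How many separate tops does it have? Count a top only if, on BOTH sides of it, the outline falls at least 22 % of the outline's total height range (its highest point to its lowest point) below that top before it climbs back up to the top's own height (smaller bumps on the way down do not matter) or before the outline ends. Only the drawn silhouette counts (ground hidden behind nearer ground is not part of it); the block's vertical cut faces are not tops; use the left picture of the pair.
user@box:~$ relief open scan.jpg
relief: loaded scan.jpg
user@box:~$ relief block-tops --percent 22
3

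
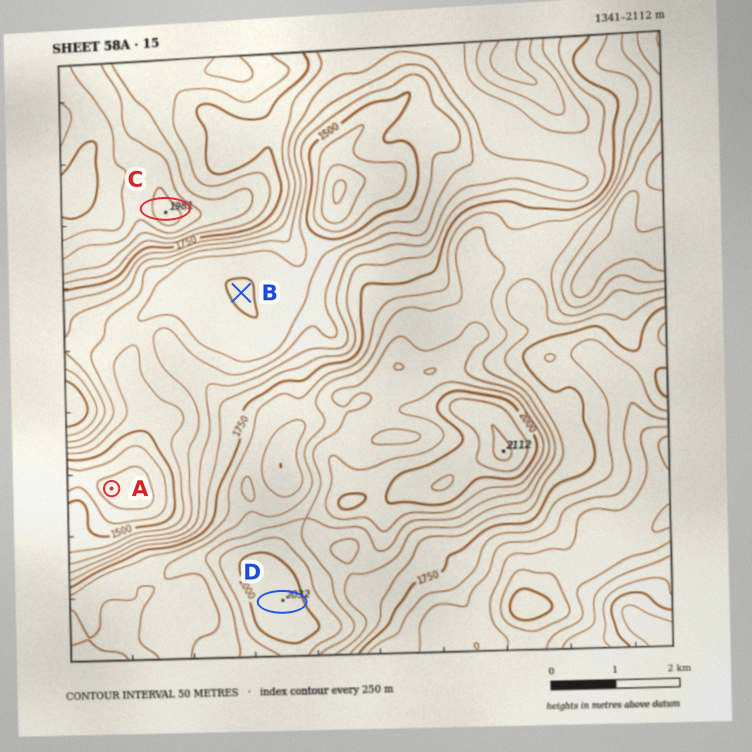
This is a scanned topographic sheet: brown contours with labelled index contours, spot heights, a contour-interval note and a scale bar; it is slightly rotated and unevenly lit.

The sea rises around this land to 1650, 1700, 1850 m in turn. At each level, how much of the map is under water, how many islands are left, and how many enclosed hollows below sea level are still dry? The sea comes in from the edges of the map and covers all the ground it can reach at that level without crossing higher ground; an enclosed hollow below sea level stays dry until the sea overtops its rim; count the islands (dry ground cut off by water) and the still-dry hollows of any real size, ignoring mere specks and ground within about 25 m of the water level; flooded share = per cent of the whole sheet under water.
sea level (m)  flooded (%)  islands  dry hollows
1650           32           0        0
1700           41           0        0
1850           71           0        0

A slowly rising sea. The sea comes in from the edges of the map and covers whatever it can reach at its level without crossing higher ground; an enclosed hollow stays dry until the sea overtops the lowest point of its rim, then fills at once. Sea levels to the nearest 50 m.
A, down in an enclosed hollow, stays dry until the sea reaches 1450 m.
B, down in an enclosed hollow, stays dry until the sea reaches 1550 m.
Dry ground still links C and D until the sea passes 1650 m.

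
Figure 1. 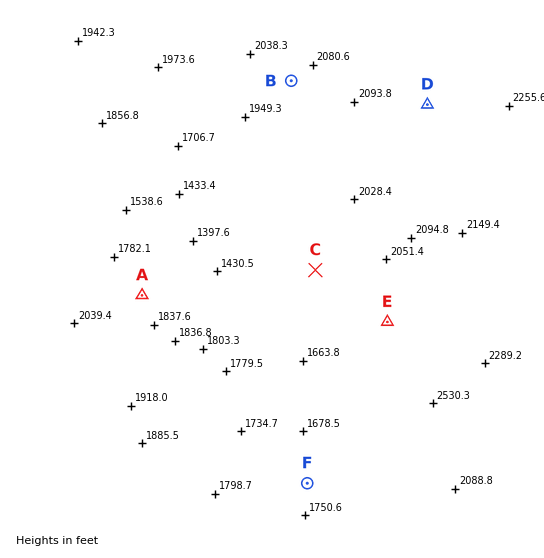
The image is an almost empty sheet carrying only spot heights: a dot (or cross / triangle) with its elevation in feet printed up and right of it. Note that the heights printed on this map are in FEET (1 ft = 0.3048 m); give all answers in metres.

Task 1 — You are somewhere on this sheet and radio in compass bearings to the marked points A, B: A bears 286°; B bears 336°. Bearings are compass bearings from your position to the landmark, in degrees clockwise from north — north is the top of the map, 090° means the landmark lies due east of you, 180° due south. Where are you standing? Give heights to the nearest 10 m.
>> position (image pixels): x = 423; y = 376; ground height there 740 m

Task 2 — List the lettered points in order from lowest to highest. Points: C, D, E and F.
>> F C E D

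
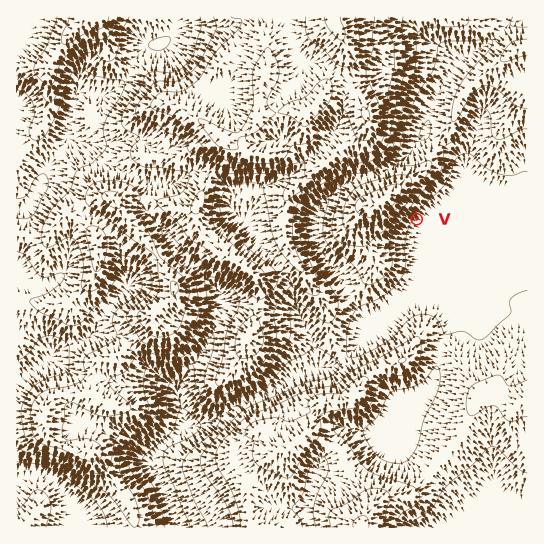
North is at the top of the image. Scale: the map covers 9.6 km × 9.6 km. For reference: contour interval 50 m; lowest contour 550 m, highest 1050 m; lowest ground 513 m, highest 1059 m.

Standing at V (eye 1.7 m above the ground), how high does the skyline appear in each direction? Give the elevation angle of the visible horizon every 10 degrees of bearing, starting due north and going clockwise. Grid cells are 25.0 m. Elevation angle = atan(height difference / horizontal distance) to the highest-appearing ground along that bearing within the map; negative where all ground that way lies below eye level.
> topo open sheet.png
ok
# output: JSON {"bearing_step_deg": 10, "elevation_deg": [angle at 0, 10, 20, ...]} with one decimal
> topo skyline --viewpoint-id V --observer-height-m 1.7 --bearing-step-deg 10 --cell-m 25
{"bearing_step_deg": 10, "elevation_deg": [10.5, 7.7, 5.3, 2.7, 2.3, 1.3, 0.4, 0.1, -0.1, -0.3, -0.3, -0.2, -0.0, 0.1, 0.6, 1.0, 1.0, 0.6, 1.7, 2.0, 2.2, 3.5, 4.7, 5.3, 6.4, 9.0, 12.1, 15.4, 18.2, 20.3, 21.4, 21.7, 21.0, 19.5, 17.0, 13.8]}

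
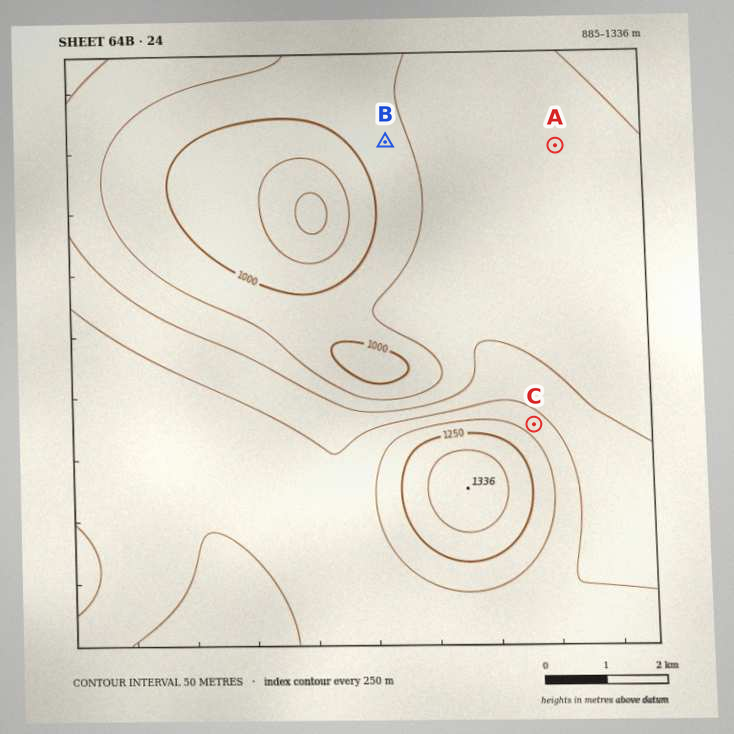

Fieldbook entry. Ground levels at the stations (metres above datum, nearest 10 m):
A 1060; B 1030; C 1180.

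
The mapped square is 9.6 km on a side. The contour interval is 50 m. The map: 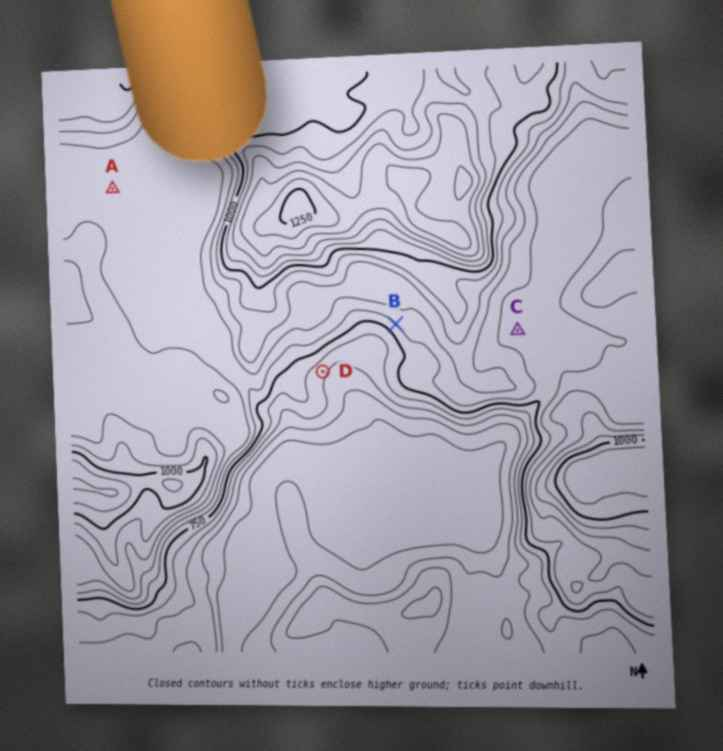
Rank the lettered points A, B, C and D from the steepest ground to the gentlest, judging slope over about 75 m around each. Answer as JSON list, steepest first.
["B", "D", "C", "A"]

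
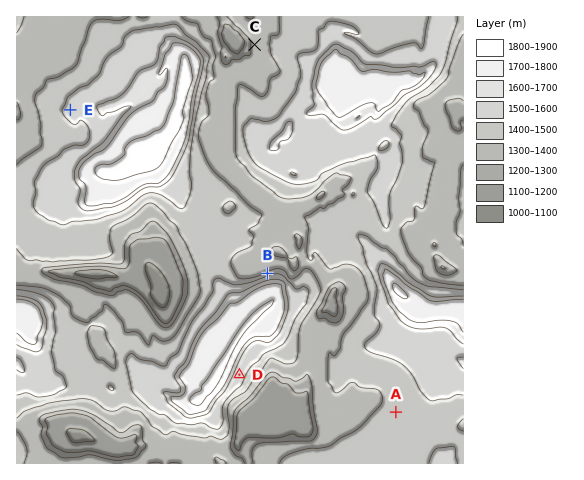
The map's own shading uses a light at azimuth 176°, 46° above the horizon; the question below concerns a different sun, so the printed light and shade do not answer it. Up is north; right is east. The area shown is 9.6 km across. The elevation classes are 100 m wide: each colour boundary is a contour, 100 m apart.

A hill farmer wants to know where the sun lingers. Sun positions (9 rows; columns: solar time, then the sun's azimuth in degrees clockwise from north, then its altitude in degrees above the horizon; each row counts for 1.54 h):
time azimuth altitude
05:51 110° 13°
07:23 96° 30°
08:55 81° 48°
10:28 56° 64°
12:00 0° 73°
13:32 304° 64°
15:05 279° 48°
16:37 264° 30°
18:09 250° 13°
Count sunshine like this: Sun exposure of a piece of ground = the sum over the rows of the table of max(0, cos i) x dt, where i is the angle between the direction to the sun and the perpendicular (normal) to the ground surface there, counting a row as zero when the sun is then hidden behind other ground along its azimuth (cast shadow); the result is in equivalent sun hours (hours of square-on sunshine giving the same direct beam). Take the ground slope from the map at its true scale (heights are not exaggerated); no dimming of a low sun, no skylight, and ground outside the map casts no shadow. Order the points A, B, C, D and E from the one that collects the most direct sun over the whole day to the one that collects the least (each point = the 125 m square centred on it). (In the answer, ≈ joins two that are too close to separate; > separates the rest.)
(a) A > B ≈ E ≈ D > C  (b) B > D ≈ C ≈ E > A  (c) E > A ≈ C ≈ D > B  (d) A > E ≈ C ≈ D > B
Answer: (d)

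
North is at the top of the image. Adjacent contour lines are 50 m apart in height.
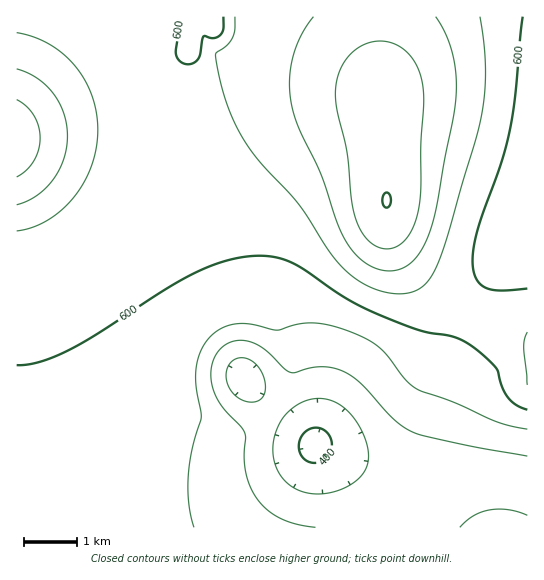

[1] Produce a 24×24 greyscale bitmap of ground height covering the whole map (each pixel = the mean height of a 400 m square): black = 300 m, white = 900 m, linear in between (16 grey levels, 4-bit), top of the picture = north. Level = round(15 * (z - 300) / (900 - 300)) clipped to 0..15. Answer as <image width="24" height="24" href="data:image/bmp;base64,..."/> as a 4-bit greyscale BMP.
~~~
<image width="24" height="24" href="data:image/bmp;base64,Qk2WAQAAAAAAAHYAAAAoAAAAGAAAABgAAAABAAQAAAAAACABAAATCwAAEwsAABAAAAAAAAAAAAAAABEREQAiIiIAMzMzAERERABVVVUAZmZmAHd3dwCIiIgAmZmZAKqqqgC7u7sAzMzMAN3d3QDu7u4A////AHd3d3ZmZVVVVURERHd3d3ZmVURERERERHd3d3ZmVEMzRERERHd3d3ZmVDIjREVVVXd3d3dmVDMzRVVWZnd3d3dlREM0RWZmd3d3d3dlNEREVmZ3eHd3d3dkNFVVZmd3iIiHd3d1VWZmZnd4iYiId3d2ZmZmd4iIiIiIiHd3d3d3iIiIiIiIiIh3d3eImZmId4iIiIiId3iJq6mHd4iIiIiIiIiavLqId5mIiIiIiImbzMqYd6qYiIiIiJmrzMqYd7qZiIiIiZmrzMuYh8upiIiImZqrzMuph8upiIiJmaq7zMuph7upiIiJmaq7zMuph7qZiIiZmaq7zMuph6mZiIiJmaq7zLupiJmYiJh4maq7u7upiJmJmZh3maqru7qpiA=="/>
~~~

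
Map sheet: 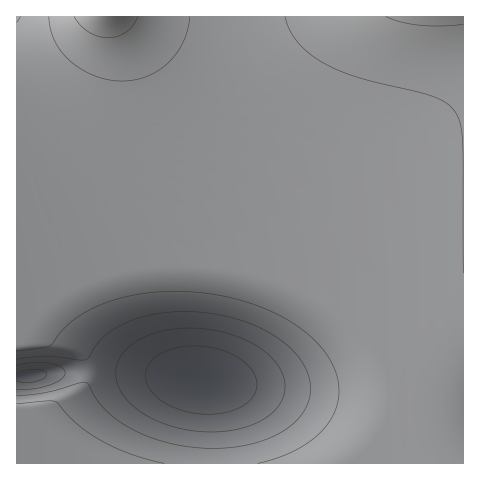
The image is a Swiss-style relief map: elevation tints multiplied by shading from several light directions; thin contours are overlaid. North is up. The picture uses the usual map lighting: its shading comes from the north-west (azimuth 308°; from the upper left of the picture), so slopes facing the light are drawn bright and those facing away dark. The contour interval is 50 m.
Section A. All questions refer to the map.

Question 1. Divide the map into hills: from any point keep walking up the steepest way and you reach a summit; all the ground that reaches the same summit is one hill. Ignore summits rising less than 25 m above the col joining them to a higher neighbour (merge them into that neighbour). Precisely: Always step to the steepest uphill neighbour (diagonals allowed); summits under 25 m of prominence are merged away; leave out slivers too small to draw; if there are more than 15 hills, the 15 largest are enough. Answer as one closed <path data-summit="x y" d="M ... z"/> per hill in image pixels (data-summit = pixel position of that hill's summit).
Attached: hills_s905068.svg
<path data-summit="442 17" d="M463 16l-228 0 0 71-3 26-6 19-8 16-19 25-31 27-45 27-56 21-51 12 0 117 64-6 25 0 98 9 6 5 3 15 2 64 249 0z"/><path data-summit="104 17" d="M234 16l-218 1 1 243 50-12 56-21 45-27 31-27 19-25 8-16 6-19 3-26z"/><path data-summit="102 463" d="M105 371l-41 1-48 6 1 86 196-1-1-63-6-19-40-6z"/>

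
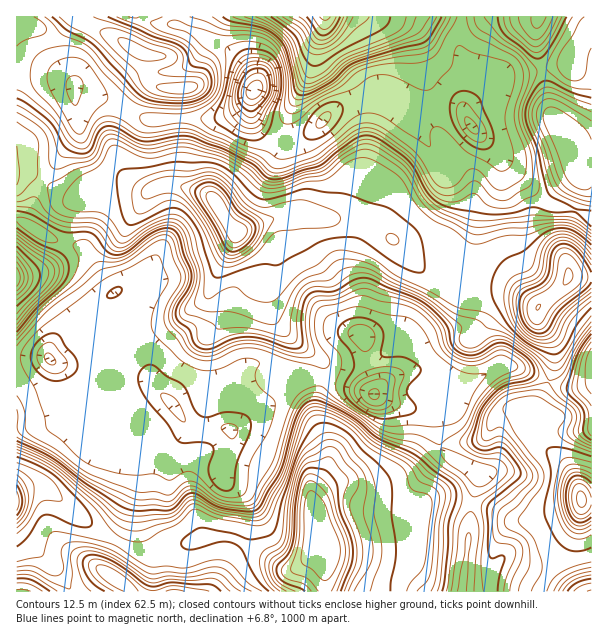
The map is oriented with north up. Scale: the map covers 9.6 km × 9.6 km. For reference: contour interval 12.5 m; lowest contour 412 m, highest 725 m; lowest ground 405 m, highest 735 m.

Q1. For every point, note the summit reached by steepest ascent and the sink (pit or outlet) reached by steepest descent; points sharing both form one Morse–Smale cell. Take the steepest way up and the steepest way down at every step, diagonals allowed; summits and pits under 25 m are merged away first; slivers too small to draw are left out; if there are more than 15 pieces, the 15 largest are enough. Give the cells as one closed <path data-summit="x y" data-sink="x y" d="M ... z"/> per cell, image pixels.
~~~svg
<path data-summit="317 518" data-sink="50 359" d="M117 292l-24 12-12 9-29 31-4 14-32 2 0 65 20 1 23-5 6 1 31 20 9 3 9-1 2 5 20 16 2 21-6 17-5 24-7 15 12 8 12 4 12 0 12-6 35-10 25-2 12 5 47 29 6 0 9-5 15-17 9-3-8-21-6-24 1-12 15-24 0-17-12-33 6-36-22-2-31-10-17-2-7 3-3 5-3 2-9 0-11 5-21 3-16 9-11 12-15-16-8-13-15-17-1-24 2-15-4-10z"/><path data-summit="236 231" data-sink="255 90" d="M387 90l-7 1-12 9-35 10-21 22-13 7-20-1-19-12-8-15-1-15-12 13-20 9-70 2-44-22-30-8-1 12 5 20-1 13-17 20-18 27 13 8 21 9 10-1 24-16 11 0 21 10 24-8 19 3 24 9 8 10 10 16 9 10 44-16 18-4 25 6 15 0 12-2 12 1 12 6 17 17 9 4 16 18 12 2 9-5 30-32 6-26 0-21-6-12-13-14-14 9-3-4-14-22-22-24-2-12z"/><path data-summit="236 231" data-sink="50 359" d="M122 182l-11 0-15 11-19 9-5 5-5 17-1 19 18 4 26 41 7 4 13 16 4 10-2 15 1 24 15 17 8 13 15 16 11-12 16-9 21-3 11-5 9 0 3-2 3-5 7-3 17 2 31 10 24 2-2-16-22-16-28-29-6-27 0-12 5-11 0-7-43-38-10-16-8-10-13-6-26-6-12 2-12 6-4 0z"/><path data-summit="317 518" data-sink="374 395" d="M432 368l-30 5-15 7-13 14-33-12-12-3-7 1-4 16-2 18 12 33 0 17-15 24-1 12 6 24 10 22 0 12-3 11 1 23 135 0 2-4 7-79 10-35-33-18-7-10-4-32-8-4 27-1 2-2 0-12-3-9-6-8z"/><path data-summit="236 231" data-sink="374 395" d="M299 212l-18 4-43 15 33 29 0 7-5 11 0 12 6 27 28 29 22 16 2 17 17 3 33 12 13-14 16-9 7-15 15-19 28-12 5-5 6-21-4-26-28 3-6-4-12-11-12-15-10-6-17-17-7-5-14-2-30 2z"/><path data-summit="581 500" data-sink="374 395" d="M510 366l-13 1-32 18-10 0 2 10 0 12-2 2-27 1 8 4 2 20 6 18 36 22-10 35-8 83 77 0 9-19 20-28 8-15 6-21-2-18-8-17-6-9-30-27-6-10 0-8 5-6 3-12 10-21z"/><path data-summit="326 17" data-sink="255 90" d="M375 16l-199 0-1 8 19 7 13 9 26 12 14 14 7 14 2 7-4 9 0 15 7 14 20 13 20 1 13-7 21-22 35-10 15-10 4 0 21 16 11 3 8-1 0-22-13-53-13-9z"/><path data-summit="183 89" data-sink="255 90" d="M138 16l-115 0-1 7 2 3 9 0 9 7 10 27 21 23 2 7 30 8 35 18 9 4 70-2 15-6 14-13 8-15-9-18-14-14-50-26-12-2-18 0z"/><path data-summit="569 276" data-sink="374 395" d="M480 271l-15 0-5 2 4 26-6 21-5 5-28 12-26 37 14-4 19-2 12 6 12 12 5 0 25-12 11-7 13-1 32 13 8 1 4-15 0-15-6-15-10-15 0-14-29-23z"/><path data-summit="17 501" data-sink="50 359" d="M60 421l-24 5-20 0 0 66 17-6 9 0 51 42 26 14 8-15 5-24 4-11 2-24-22-19-2-5-9 1-9-3z"/><path data-summit="317 518" data-sink="116 579" d="M228 536l-19 0-41 12-12 6-12 0-25-12-11 22-2 8 19 12 6 8 194-1 2-45-10 2-15 17-9 5-6 0-47-29z"/><path data-summit="569 276" data-sink="471 126" d="M498 156l2 6-1 20-7 12-16 15-2 24-14 24-2 12 3 3 19-1 17 6 16 9 26 21 26-23 3-5 0-13-6-12-21-27 0-17 5-7z"/><path data-summit="572 144" data-sink="471 126" d="M542 70l-38 6-6 11-9 9-15 7-8 8 0 6 8 12 24 24 7 11 40 38 33-32-7-29-19-25z"/><path data-summit="17 278" data-sink="50 359" d="M65 242l-4 10-11 13-11 6-23 5 1 84 31-2 4-14 29-31 12-9 22-11-9-11-18-31-4-4z"/><path data-summit="17 501" data-sink="116 579" d="M42 486l-9 0-17 8 0 34 3 6 36 33 17 25 57 0 1-2-5-6-19-12 12-30-25-14z"/>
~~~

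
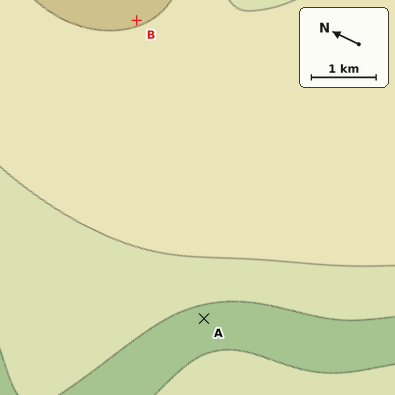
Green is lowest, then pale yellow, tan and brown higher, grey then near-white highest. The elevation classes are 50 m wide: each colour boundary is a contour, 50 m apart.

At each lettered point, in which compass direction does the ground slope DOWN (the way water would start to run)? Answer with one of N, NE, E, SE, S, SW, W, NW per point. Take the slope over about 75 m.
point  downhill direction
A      SW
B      SW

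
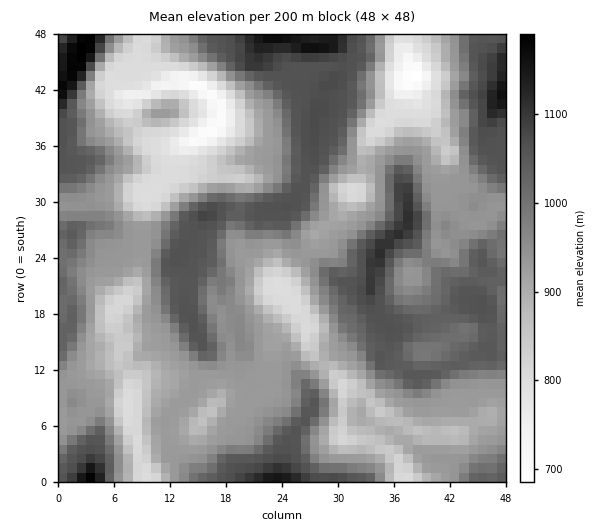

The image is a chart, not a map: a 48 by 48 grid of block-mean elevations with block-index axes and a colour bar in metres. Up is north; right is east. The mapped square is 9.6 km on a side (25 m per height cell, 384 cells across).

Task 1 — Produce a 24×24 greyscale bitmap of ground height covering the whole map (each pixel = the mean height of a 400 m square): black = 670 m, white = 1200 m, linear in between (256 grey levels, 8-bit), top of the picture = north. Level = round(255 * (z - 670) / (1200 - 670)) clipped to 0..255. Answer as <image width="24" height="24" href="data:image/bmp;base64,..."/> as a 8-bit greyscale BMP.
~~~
<image width="24" height="24" href="data:image/bmp;base64,Qk12BgAAAAAAADYEAAAoAAAAGAAAABgAAAABAAgAAAAAAEACAAATCwAAEwsAAAABAAAAAAAAAAAAAAEBAQACAgIAAwMDAAQEBAAFBQUABgYGAAcHBwAICAgACQkJAAoKCgALCwsADAwMAA0NDQAODg4ADw8PABAQEAAREREAEhISABMTEwAUFBQAFRUVABYWFgAXFxcAGBgYABkZGQAaGhoAGxsbABwcHAAdHR0AHh4eAB8fHwAgICAAISEhACIiIgAjIyMAJCQkACUlJQAmJiYAJycnACgoKAApKSkAKioqACsrKwAsLCwALS0tAC4uLgAvLy8AMDAwADExMQAyMjIAMzMzADQ0NAA1NTUANjY2ADc3NwA4ODgAOTk5ADo6OgA7OzsAPDw8AD09PQA+Pj4APz8/AEBAQABBQUEAQkJCAENDQwBEREQARUVFAEZGRgBHR0cASEhIAElJSQBKSkoAS0tLAExMTABNTU0ATk5OAE9PTwBQUFAAUVFRAFJSUgBTU1MAVFRUAFVVVQBWVlYAV1dXAFhYWABZWVkAWlpaAFtbWwBcXFwAXV1dAF5eXgBfX18AYGBgAGFhYQBiYmIAY2NjAGRkZABlZWUAZmZmAGdnZwBoaGgAaWlpAGpqagBra2sAbGxsAG1tbQBubm4Ab29vAHBwcABxcXEAcnJyAHNzcwB0dHQAdXV1AHZ2dgB3d3cAeHh4AHl5eQB6enoAe3t7AHx8fAB9fX0Afn5+AH9/fwCAgIAAgYGBAIKCggCDg4MAhISEAIWFhQCGhoYAh4eHAIiIiACJiYkAioqKAIuLiwCMjIwAjY2NAI6OjgCPj48AkJCQAJGRkQCSkpIAk5OTAJSUlACVlZUAlpaWAJeXlwCYmJgAmZmZAJqamgCbm5sAnJycAJ2dnQCenp4An5+fAKCgoAChoaEAoqKiAKOjowCkpKQApaWlAKampgCnp6cAqKioAKmpqQCqqqoAq6urAKysrACtra0Arq6uAK+vrwCwsLAAsbGxALKysgCzs7MAtLS0ALW1tQC2trYAt7e3ALi4uAC5ubkAurq6ALu7uwC8vLwAvb29AL6+vgC/v78AwMDAAMHBwQDCwsIAw8PDAMTExADFxcUAxsbGAMfHxwDIyMgAycnJAMrKygDLy8sAzMzMAM3NzQDOzs4Az8/PANDQ0ADR0dEA0tLSANPT0wDU1NQA1dXVANbW1gDX19cA2NjYANnZ2QDa2toA29vbANzc3ADd3d0A3t7eAN/f3wDg4OAA4eHhAOLi4gDj4+MA5OTkAOXl5QDm5uYA5+fnAOjo6ADp6ekA6urqAOvr6wDs7OwA7e3tAO7u7gDv7+8A8PDwAPHx8QDy8vIA8/PzAPT09AD19fUA9vb2APf39wD4+PgA+fn5APr6+gD7+/sA/Pz8AP39/QD+/v4A////AL/lxXhEYISdssHL29S+sauhdkdoe4mnq63CtnRKd36AlKesvb6ceXBvXGB8fX2JlIimpV9Senhse4CHp7qZY09eam5lZmR2fICChklVe3pmbn6Ai6G0fGBuX2x3dnZycoSCekdRc3x6a3t+f4mzg1Vhc4OJf319e4B8c1VUbXd9fH5+fouVY1R1mK21o5GKiZB4Z1lqdH2SkYOBfYBqbXmZuLCjqbCxsKd8ZlRxfJG5nIqEeG9OdIysubOkoqexs62IVVV1g6y5j4uAblNGeKS1vbqxramysamMVkhulLqwi4lwTEFZka+/uKOirLm9r6aEcV1mnLmxloliQERzpLvItYqNprW2rJ6If315qby4poRyVmeCn6jGwIuNnZ20rqeUgoB+nLy7poCAeYJ9fpjA0LWhg4+uoa6jlIV+jra8s5OkpJ96eH6YvtCuiIWGlYqLiHBTZJi7v7O6vbyheWx3l8yug4KFg5KLf1tAQlp3kouNpbqxdEhWk8qZf4GGjresjHJSQUFHUlZof6i6lHBrkrmKfH+Ws7qynHpSPjQ6TWl6gKa/s4xpfoyAYXOzvLqSe2JHQC0UHkFnf6rAvZtOUGtmWYO7vbuRZ0xccV01EzNmg7DAv7BqP0JBVoS7ztOESS80UlMuFkV7lbi/v7qRSy40VZbB5O+mRT47KR0dRn6juLy9wbyRSBAXSIe72e3mb0JARlVwmL3QyMHEwr6tXB0pWou90d34sWRCXn6cusPd5uTn5suwZzJFZ5K6wA=="/>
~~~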